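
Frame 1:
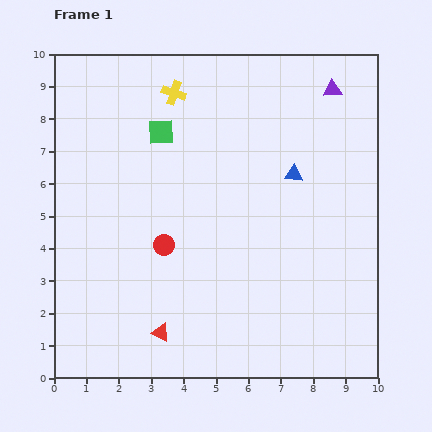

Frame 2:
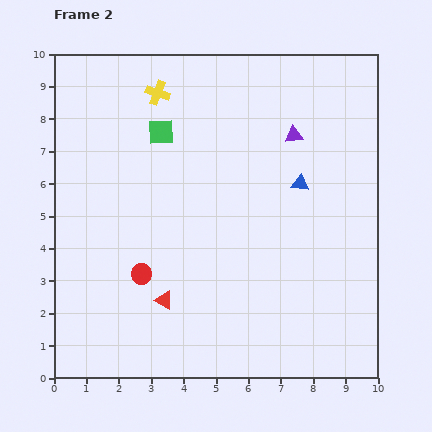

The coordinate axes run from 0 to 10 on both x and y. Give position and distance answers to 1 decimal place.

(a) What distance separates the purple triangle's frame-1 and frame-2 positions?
1.8

The purple triangle moved from (8.6, 8.9) to (7.4, 7.5), a distance of √(1.2² + 1.4²) ≈ 1.8.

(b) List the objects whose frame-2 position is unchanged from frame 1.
the green square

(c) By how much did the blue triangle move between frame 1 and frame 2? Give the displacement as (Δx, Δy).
(0.2, -0.3)

The blue triangle was at (7.4, 6.3) in frame 1 and (7.6, 6.0) in frame 2.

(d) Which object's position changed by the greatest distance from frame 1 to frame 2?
the purple triangle

(moved 1.8; next 1.1)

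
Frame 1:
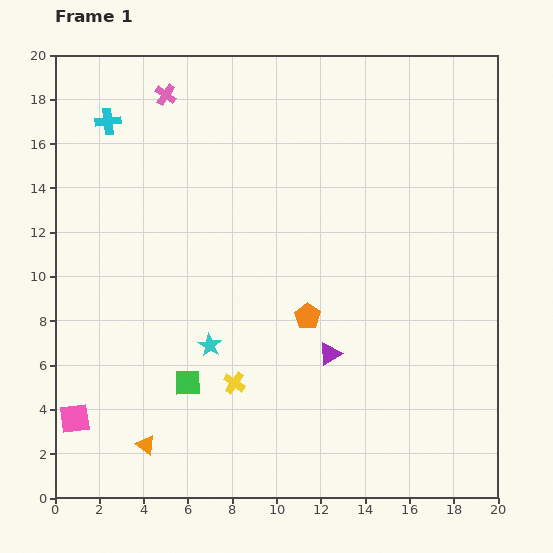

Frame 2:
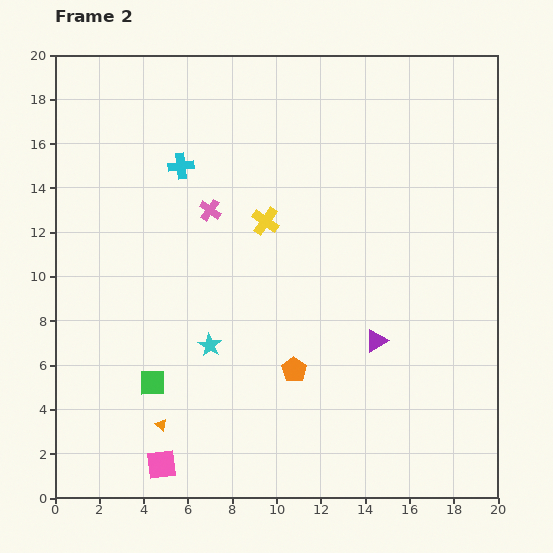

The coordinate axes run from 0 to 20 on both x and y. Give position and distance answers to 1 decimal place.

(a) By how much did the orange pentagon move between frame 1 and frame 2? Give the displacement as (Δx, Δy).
(-0.6, -2.4)

The orange pentagon was at (11.4, 8.2) in frame 1 and (10.8, 5.8) in frame 2.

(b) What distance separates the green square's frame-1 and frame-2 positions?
1.6

The green square moved from (6.0, 5.2) to (4.4, 5.2), a distance of √(1.6² + 0.0²) ≈ 1.6.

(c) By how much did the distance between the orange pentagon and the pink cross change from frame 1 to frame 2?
-3.8

Distance in frame 1: 11.9. Distance in frame 2: 8.1.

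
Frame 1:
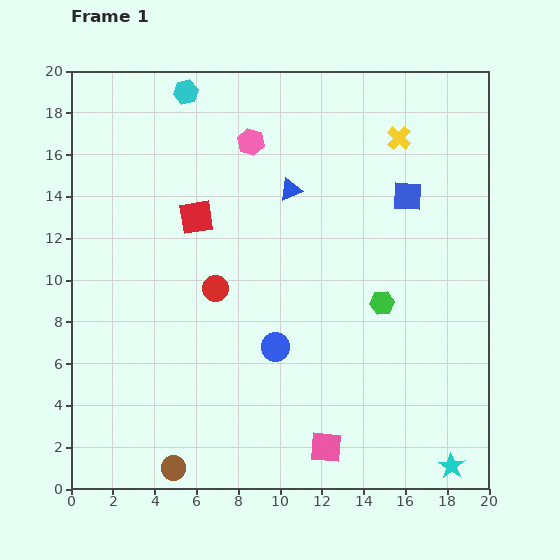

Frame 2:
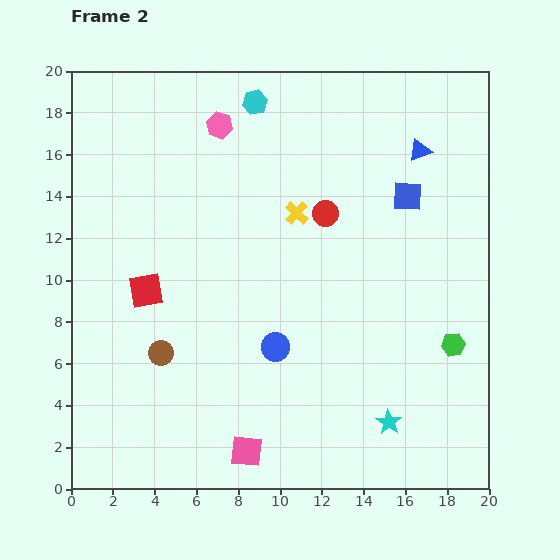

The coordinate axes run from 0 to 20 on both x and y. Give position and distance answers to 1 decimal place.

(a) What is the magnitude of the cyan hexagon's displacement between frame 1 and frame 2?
3.3

The cyan hexagon moved from (5.5, 19.0) to (8.8, 18.5), a distance of √(3.3² + 0.5²) ≈ 3.3.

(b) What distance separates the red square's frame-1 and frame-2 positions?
4.2

The red square moved from (6.0, 13.0) to (3.6, 9.5), a distance of √(2.4² + 3.5²) ≈ 4.2.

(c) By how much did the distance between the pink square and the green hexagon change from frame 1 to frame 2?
+3.7

Distance in frame 1: 7.4. Distance in frame 2: 11.1.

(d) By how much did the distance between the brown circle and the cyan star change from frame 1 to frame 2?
-1.9

Distance in frame 1: 13.3. Distance in frame 2: 11.4.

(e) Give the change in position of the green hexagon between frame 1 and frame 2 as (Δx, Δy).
(3.4, -2.0)

The green hexagon was at (14.9, 8.9) in frame 1 and (18.3, 6.9) in frame 2.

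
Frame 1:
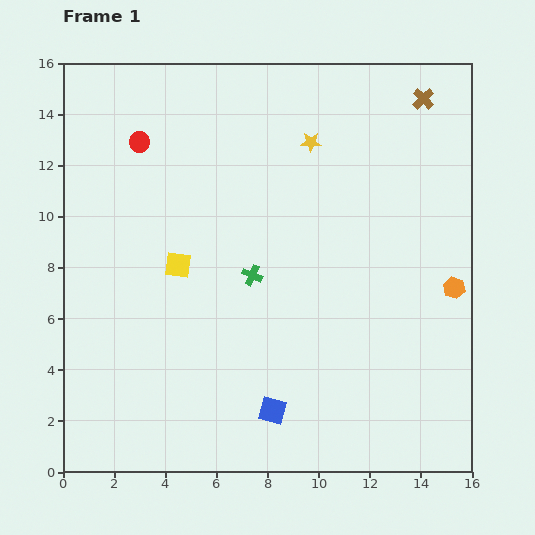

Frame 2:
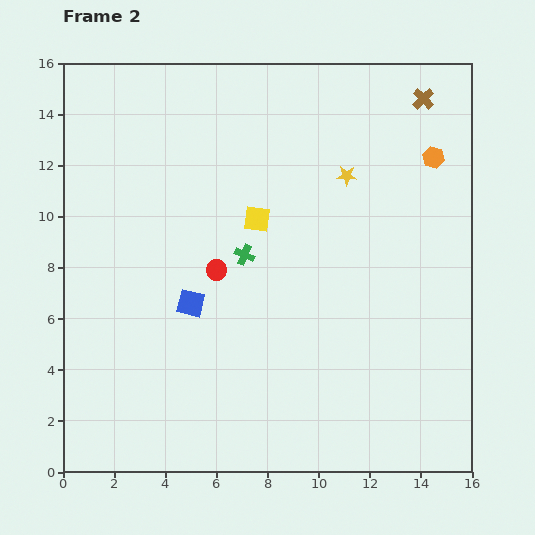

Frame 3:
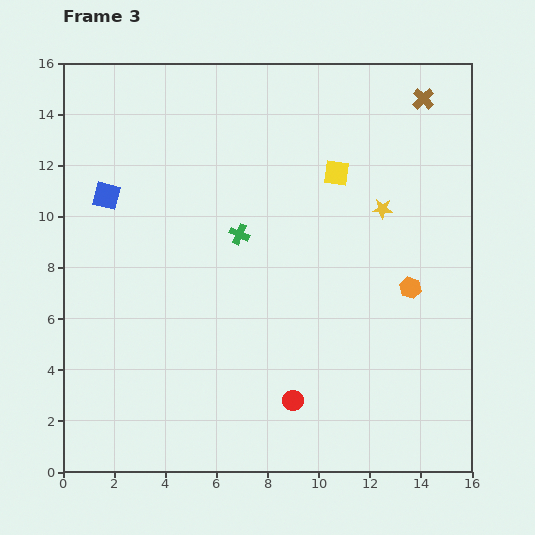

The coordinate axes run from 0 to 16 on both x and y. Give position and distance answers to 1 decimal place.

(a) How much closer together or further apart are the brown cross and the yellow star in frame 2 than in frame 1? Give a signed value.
-0.5

Distance in frame 1: 4.7. Distance in frame 2: 4.2.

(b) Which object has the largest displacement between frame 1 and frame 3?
the red circle

(moved 11.7; next 10.6)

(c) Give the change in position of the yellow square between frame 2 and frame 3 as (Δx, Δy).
(3.1, 1.8)

The yellow square was at (7.6, 9.9) in frame 2 and (10.7, 11.7) in frame 3.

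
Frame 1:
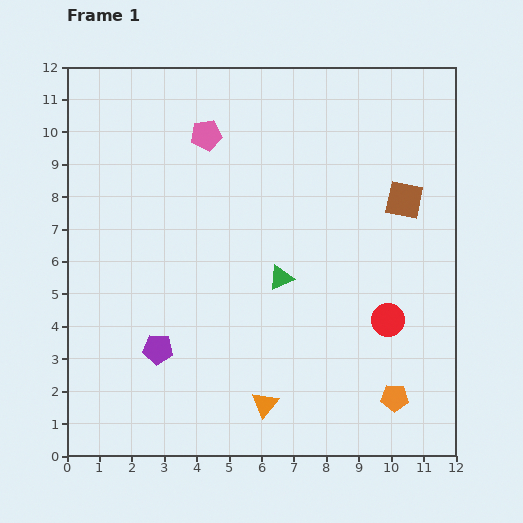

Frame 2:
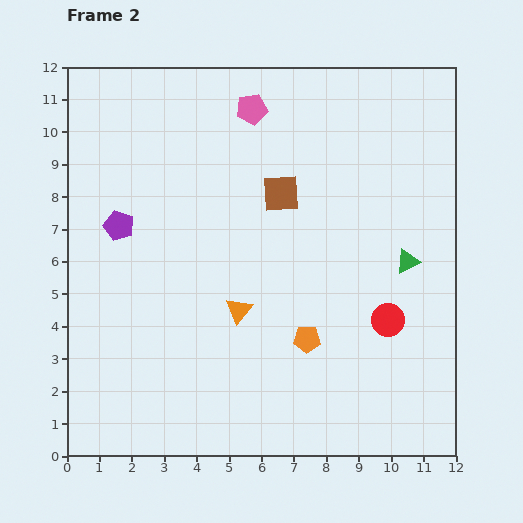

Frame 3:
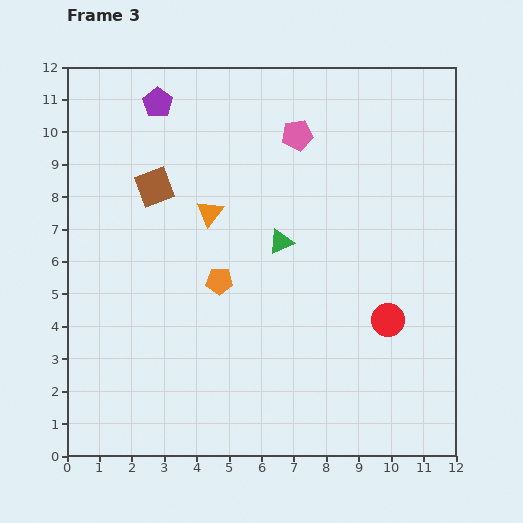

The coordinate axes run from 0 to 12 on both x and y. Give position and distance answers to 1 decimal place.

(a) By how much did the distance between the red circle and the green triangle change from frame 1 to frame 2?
-1.6

Distance in frame 1: 3.5. Distance in frame 2: 1.9.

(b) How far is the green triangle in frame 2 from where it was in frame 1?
3.9

The green triangle moved from (6.6, 5.5) to (10.5, 6.0), a distance of √(3.9² + 0.5²) ≈ 3.9.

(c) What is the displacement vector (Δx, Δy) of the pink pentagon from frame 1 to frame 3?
(2.8, 0.0)

The pink pentagon was at (4.3, 9.9) in frame 1 and (7.1, 9.9) in frame 3.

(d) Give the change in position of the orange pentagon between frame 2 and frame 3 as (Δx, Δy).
(-2.7, 1.8)

The orange pentagon was at (7.4, 3.6) in frame 2 and (4.7, 5.4) in frame 3.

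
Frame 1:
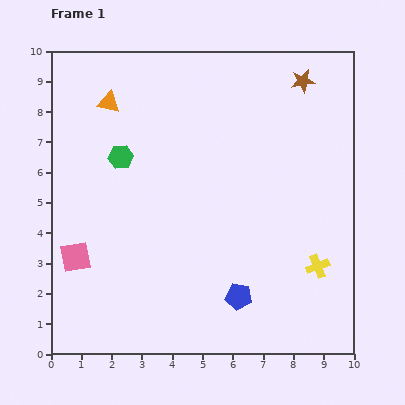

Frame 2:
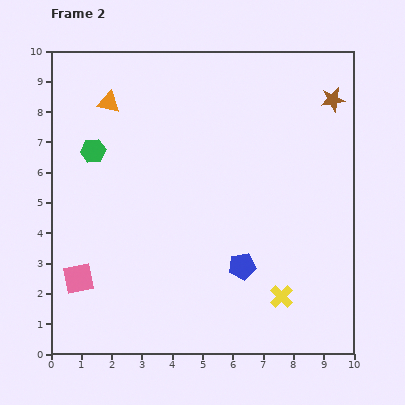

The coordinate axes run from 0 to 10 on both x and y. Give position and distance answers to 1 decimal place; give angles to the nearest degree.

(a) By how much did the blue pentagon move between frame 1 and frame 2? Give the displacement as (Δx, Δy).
(0.1, 1.0)

The blue pentagon was at (6.2, 1.9) in frame 1 and (6.3, 2.9) in frame 2.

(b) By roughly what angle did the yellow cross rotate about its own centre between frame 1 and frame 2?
24° counter-clockwise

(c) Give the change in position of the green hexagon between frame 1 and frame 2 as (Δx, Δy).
(-0.9, 0.2)

The green hexagon was at (2.3, 6.5) in frame 1 and (1.4, 6.7) in frame 2.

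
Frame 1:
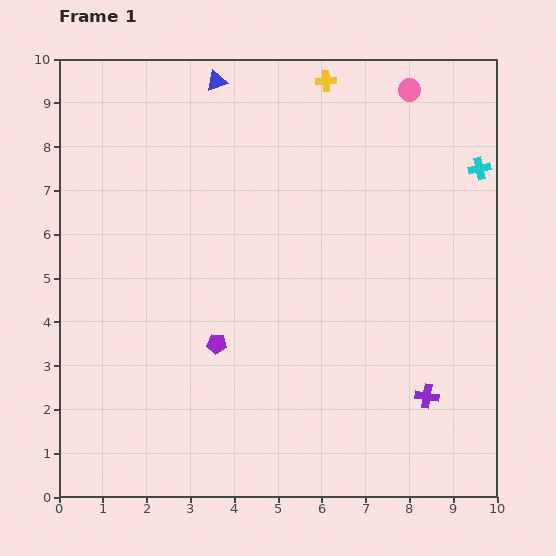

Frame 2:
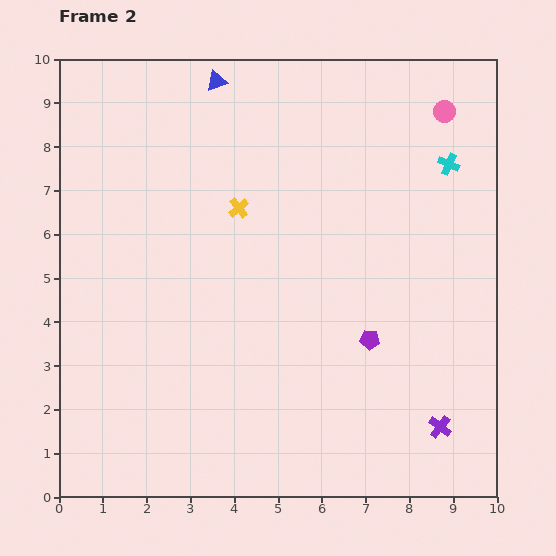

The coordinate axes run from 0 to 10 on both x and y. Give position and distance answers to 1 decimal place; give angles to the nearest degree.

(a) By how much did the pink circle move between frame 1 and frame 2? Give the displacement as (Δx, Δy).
(0.8, -0.5)

The pink circle was at (8.0, 9.3) in frame 1 and (8.8, 8.8) in frame 2.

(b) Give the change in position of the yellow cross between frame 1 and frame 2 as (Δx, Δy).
(-2.0, -2.9)

The yellow cross was at (6.1, 9.5) in frame 1 and (4.1, 6.6) in frame 2.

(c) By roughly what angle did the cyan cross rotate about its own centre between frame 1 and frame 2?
36° clockwise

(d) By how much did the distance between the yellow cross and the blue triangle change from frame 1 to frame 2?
+0.4

Distance in frame 1: 2.5. Distance in frame 2: 2.9.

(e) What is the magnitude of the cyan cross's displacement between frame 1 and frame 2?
0.7

The cyan cross moved from (9.6, 7.5) to (8.9, 7.6), a distance of √(0.7² + 0.1²) ≈ 0.7.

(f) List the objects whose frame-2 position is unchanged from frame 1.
the blue triangle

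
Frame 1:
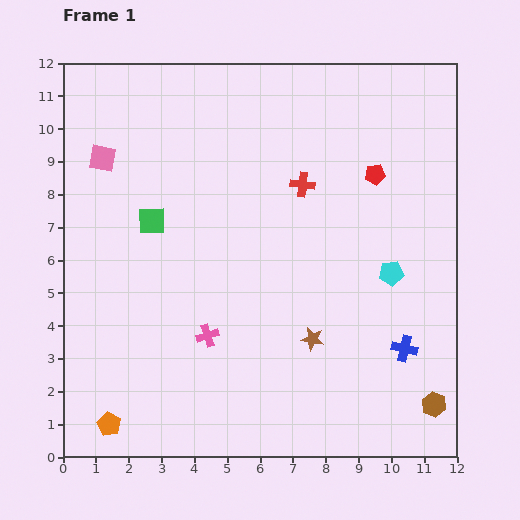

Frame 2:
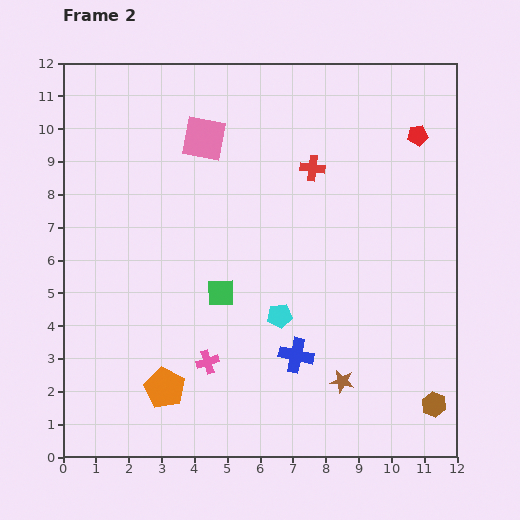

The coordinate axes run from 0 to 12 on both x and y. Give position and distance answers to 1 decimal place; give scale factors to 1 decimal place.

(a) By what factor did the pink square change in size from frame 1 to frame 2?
1.6×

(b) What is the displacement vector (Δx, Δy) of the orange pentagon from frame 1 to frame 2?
(1.7, 1.1)

The orange pentagon was at (1.4, 1.0) in frame 1 and (3.1, 2.1) in frame 2.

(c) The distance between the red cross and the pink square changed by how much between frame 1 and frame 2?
-2.8

Distance in frame 1: 6.2. Distance in frame 2: 3.4.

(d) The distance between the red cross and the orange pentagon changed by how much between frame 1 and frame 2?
-1.3

Distance in frame 1: 9.4. Distance in frame 2: 8.1.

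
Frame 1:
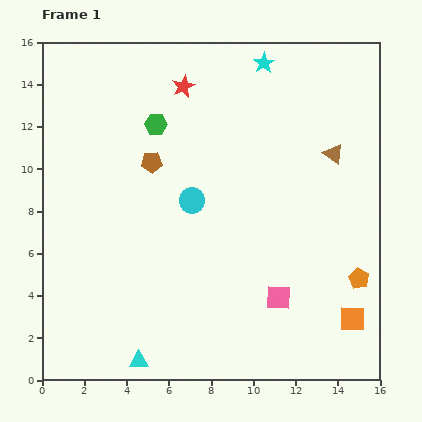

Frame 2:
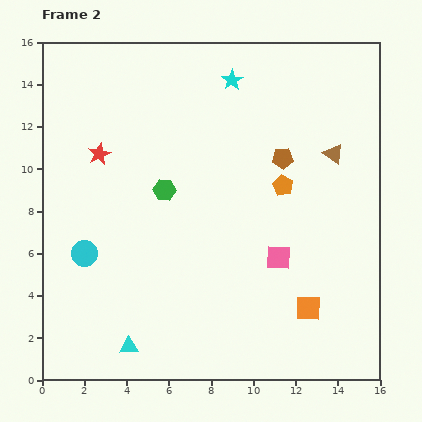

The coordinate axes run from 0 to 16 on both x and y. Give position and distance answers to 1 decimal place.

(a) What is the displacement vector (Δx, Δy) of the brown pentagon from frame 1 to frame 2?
(6.2, 0.2)

The brown pentagon was at (5.2, 10.3) in frame 1 and (11.4, 10.5) in frame 2.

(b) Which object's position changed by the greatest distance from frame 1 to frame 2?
the brown pentagon

(moved 6.2; next 5.7)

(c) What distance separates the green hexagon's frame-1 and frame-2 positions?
3.1

The green hexagon moved from (5.4, 12.1) to (5.8, 9.0), a distance of √(0.4² + 3.1²) ≈ 3.1.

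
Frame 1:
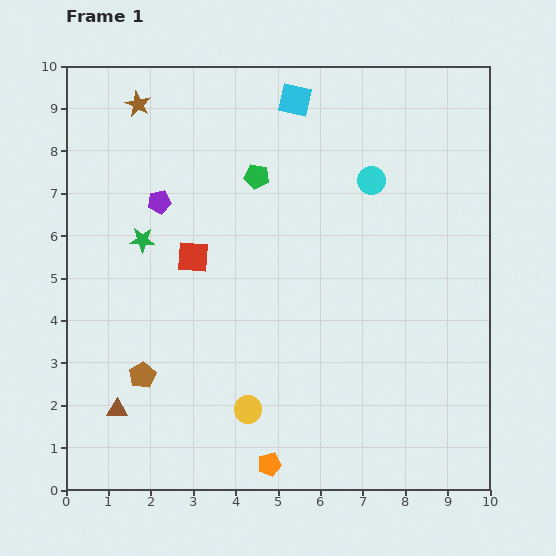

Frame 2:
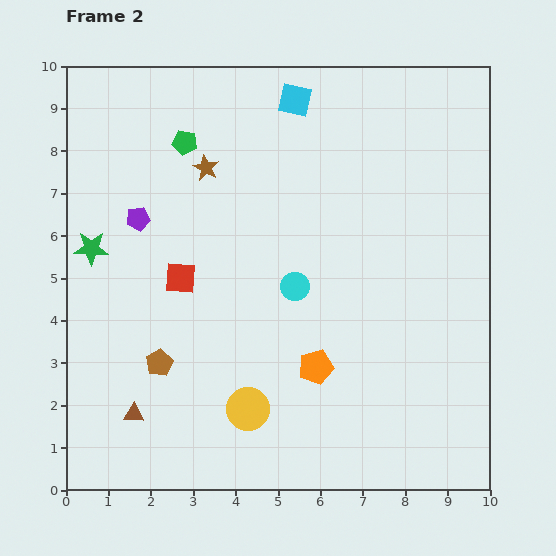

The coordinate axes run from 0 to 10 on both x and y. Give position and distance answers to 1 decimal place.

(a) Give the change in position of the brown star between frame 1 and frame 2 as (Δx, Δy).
(1.6, -1.5)

The brown star was at (1.7, 9.1) in frame 1 and (3.3, 7.6) in frame 2.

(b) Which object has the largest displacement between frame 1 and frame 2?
the cyan circle

(moved 3.1; next 2.5)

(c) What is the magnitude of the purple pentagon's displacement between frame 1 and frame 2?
0.6

The purple pentagon moved from (2.2, 6.8) to (1.7, 6.4), a distance of √(0.5² + 0.4²) ≈ 0.6.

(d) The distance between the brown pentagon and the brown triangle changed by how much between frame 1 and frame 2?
+0.3

Distance in frame 1: 1.0. Distance in frame 2: 1.3.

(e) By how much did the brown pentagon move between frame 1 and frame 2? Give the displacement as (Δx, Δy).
(0.4, 0.3)

The brown pentagon was at (1.8, 2.7) in frame 1 and (2.2, 3.0) in frame 2.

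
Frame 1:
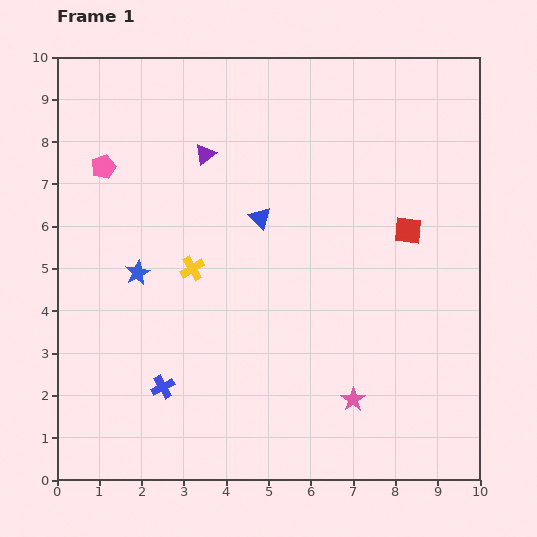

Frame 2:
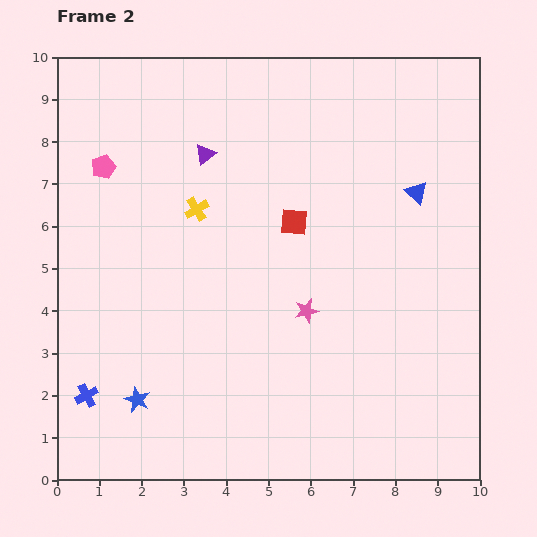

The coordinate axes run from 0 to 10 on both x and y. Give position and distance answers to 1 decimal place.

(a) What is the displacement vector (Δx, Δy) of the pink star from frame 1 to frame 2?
(-1.1, 2.1)

The pink star was at (7.0, 1.9) in frame 1 and (5.9, 4.0) in frame 2.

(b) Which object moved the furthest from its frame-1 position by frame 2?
the blue triangle

(moved 3.7; next 3.0)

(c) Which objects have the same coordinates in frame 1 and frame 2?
the purple triangle, the pink pentagon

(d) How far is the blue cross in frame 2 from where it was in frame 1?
1.8

The blue cross moved from (2.5, 2.2) to (0.7, 2.0), a distance of √(1.8² + 0.2²) ≈ 1.8.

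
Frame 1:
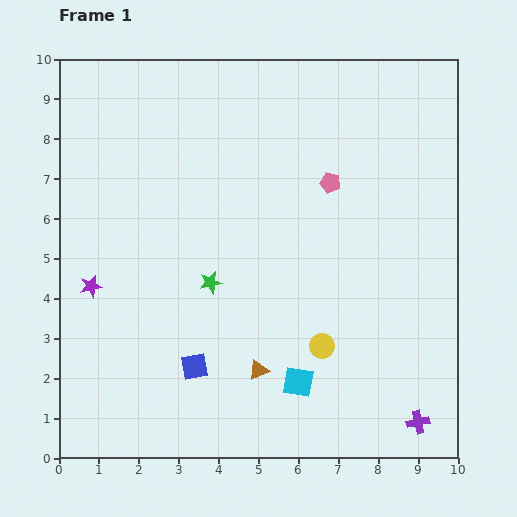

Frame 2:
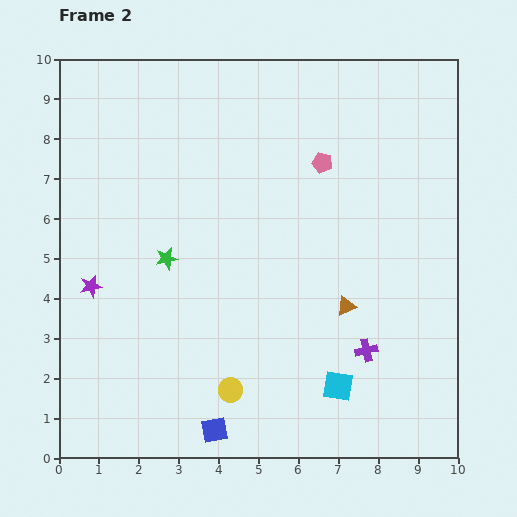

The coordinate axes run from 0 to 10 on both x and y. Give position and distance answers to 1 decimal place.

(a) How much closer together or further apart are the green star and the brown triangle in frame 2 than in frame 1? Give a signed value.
+2.2

Distance in frame 1: 2.5. Distance in frame 2: 4.7.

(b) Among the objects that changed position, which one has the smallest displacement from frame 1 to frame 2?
the pink pentagon

(moved 0.5)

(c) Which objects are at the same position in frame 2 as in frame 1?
the purple star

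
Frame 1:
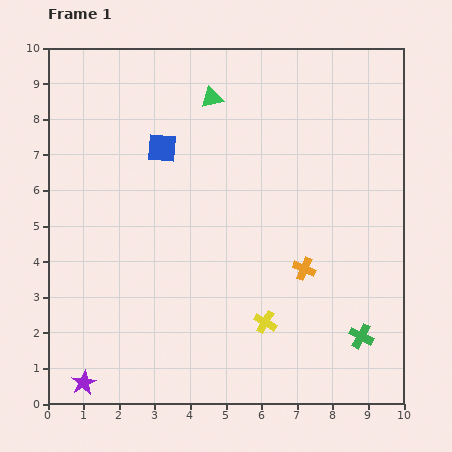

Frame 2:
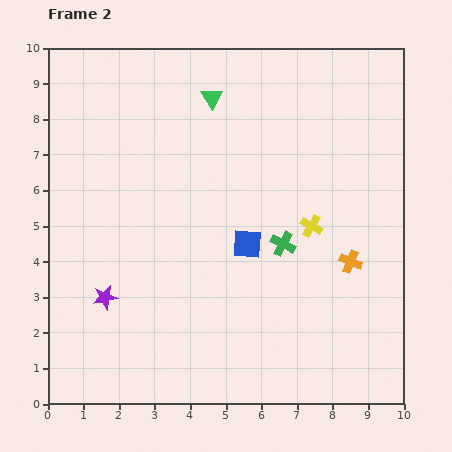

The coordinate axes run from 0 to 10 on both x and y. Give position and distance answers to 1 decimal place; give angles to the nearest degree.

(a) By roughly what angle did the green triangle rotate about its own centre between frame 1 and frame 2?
47° counter-clockwise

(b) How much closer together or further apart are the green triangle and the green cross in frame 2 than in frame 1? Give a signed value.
-3.3

Distance in frame 1: 7.9. Distance in frame 2: 4.6.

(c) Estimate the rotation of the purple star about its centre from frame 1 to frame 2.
16° clockwise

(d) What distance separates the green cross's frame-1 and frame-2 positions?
3.4

The green cross moved from (8.8, 1.9) to (6.6, 4.5), a distance of √(2.2² + 2.6²) ≈ 3.4.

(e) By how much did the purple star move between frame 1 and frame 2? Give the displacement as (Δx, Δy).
(0.6, 2.4)

The purple star was at (1.0, 0.6) in frame 1 and (1.6, 3.0) in frame 2.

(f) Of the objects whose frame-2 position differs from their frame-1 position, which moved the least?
the orange cross

(moved 1.3)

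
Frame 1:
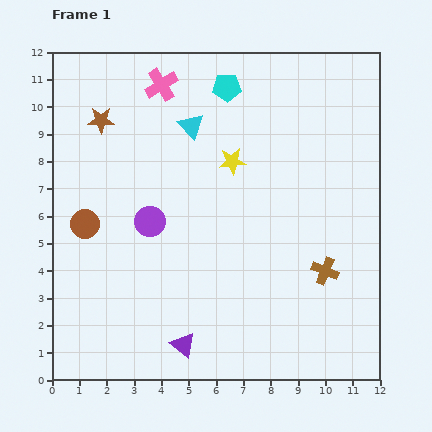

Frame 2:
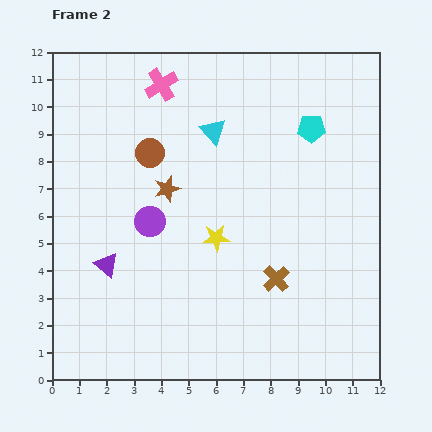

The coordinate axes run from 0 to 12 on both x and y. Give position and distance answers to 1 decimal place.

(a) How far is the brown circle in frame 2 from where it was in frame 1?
3.5

The brown circle moved from (1.2, 5.7) to (3.6, 8.3), a distance of √(2.4² + 2.6²) ≈ 3.5.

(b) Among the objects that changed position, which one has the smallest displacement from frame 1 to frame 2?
the cyan triangle

(moved 0.8)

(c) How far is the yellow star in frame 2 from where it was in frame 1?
2.9

The yellow star moved from (6.6, 8.0) to (6.0, 5.2), a distance of √(0.6² + 2.8²) ≈ 2.9.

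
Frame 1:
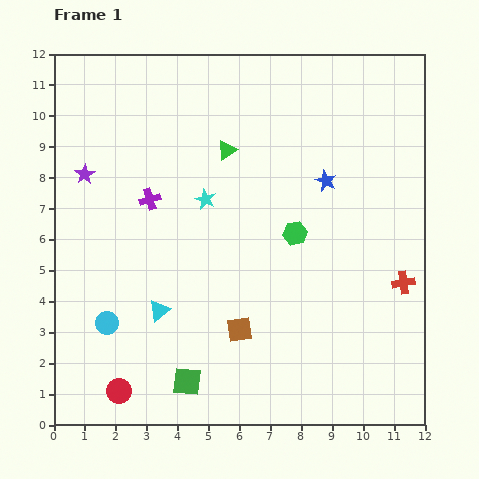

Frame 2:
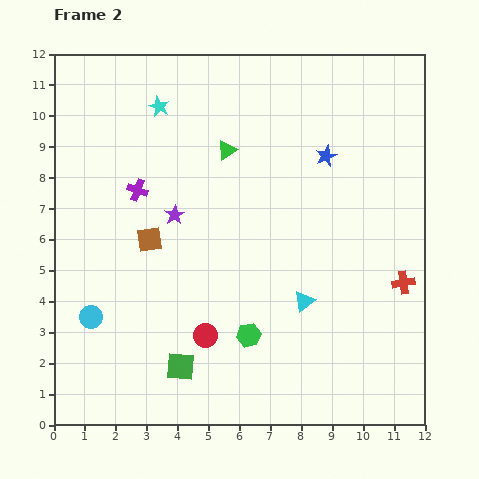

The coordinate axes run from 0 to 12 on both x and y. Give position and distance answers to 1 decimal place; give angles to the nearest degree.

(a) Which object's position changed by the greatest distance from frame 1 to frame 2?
the cyan triangle

(moved 4.7; next 4.1)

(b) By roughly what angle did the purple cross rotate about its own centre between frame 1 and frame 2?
35° clockwise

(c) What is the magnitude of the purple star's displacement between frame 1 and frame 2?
3.2

The purple star moved from (1.0, 8.1) to (3.9, 6.8), a distance of √(2.9² + 1.3²) ≈ 3.2.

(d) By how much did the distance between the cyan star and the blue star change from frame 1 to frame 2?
+1.7

Distance in frame 1: 3.9. Distance in frame 2: 5.6.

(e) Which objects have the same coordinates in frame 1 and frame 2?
the green triangle, the red cross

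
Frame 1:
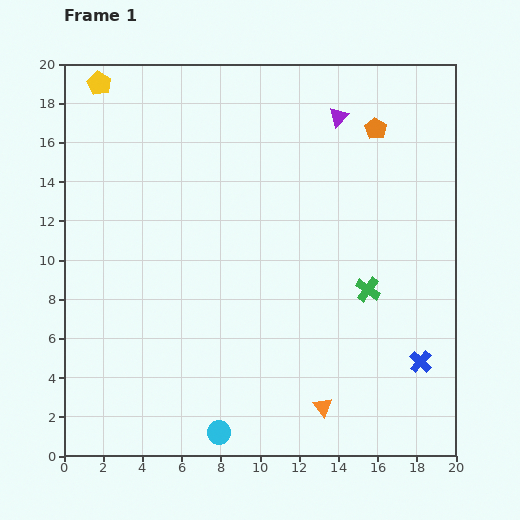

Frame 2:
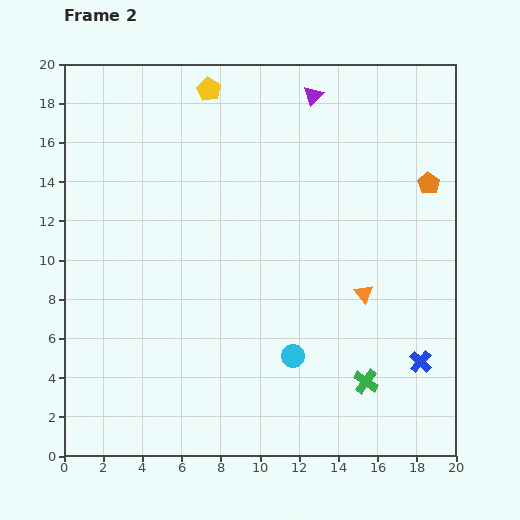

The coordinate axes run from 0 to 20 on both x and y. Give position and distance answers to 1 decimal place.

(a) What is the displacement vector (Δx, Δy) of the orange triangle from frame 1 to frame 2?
(2.1, 5.8)

The orange triangle was at (13.2, 2.5) in frame 1 and (15.3, 8.3) in frame 2.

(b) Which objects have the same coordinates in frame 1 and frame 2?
the blue cross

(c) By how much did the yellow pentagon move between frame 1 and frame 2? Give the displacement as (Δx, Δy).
(5.6, -0.3)

The yellow pentagon was at (1.8, 19.0) in frame 1 and (7.4, 18.7) in frame 2.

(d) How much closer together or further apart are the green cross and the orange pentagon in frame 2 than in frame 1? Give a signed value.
+2.4

Distance in frame 1: 8.2. Distance in frame 2: 10.6.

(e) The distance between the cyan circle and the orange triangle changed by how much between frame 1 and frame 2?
-0.7

Distance in frame 1: 5.5. Distance in frame 2: 4.8.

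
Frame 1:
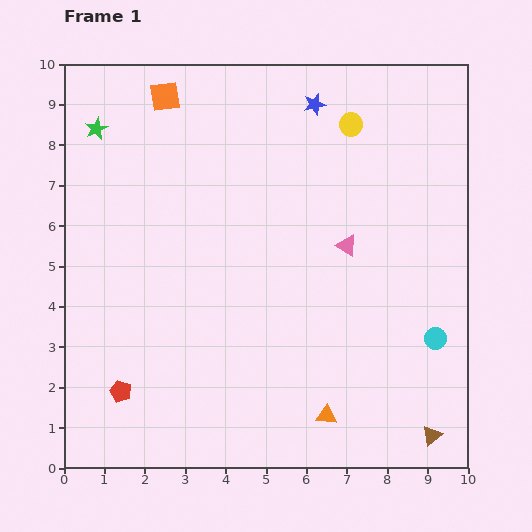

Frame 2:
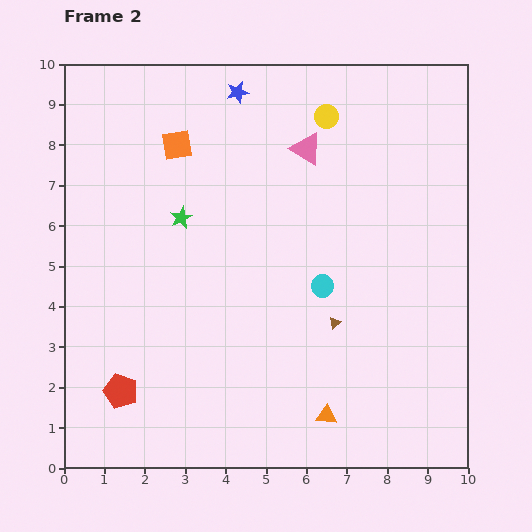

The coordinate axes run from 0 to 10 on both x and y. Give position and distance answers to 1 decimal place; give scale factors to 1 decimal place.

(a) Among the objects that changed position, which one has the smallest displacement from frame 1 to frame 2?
the yellow circle

(moved 0.6)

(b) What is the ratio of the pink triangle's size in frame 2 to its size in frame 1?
1.5×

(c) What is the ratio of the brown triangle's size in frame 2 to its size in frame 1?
0.6×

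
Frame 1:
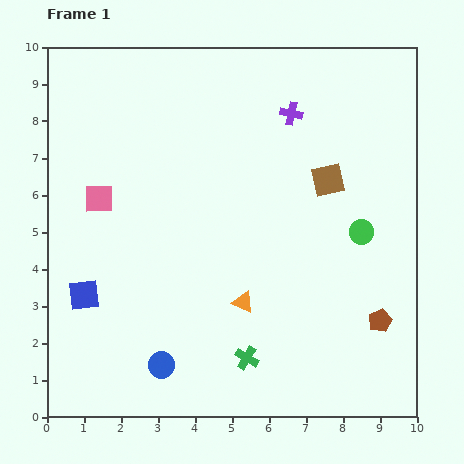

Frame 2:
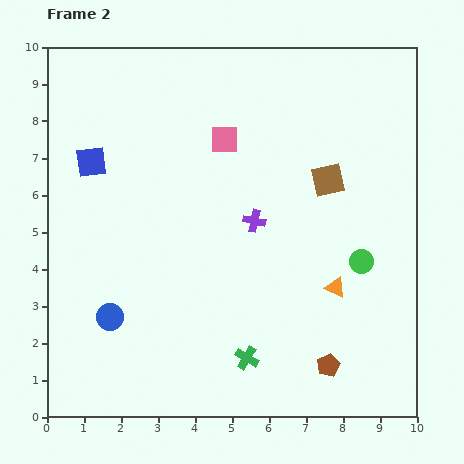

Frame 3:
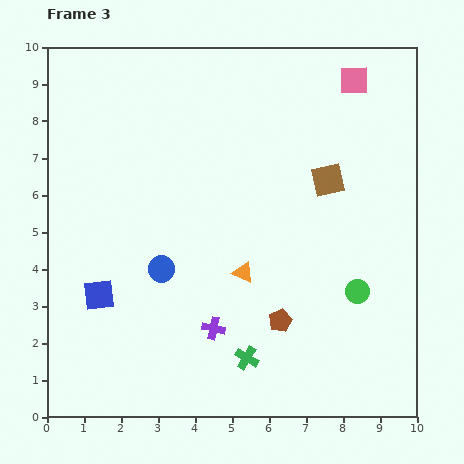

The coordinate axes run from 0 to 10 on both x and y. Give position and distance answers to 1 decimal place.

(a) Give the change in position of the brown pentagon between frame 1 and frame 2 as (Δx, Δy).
(-1.4, -1.2)

The brown pentagon was at (9.0, 2.6) in frame 1 and (7.6, 1.4) in frame 2.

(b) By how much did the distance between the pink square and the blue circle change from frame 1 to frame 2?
+0.9

Distance in frame 1: 4.8. Distance in frame 2: 5.7.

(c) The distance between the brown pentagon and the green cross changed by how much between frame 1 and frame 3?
-2.4

Distance in frame 1: 3.7. Distance in frame 3: 1.3.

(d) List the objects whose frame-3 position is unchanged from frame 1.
the green cross, the brown square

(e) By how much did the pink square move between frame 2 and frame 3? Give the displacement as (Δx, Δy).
(3.5, 1.6)

The pink square was at (4.8, 7.5) in frame 2 and (8.3, 9.1) in frame 3.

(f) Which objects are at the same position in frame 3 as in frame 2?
the green cross, the brown square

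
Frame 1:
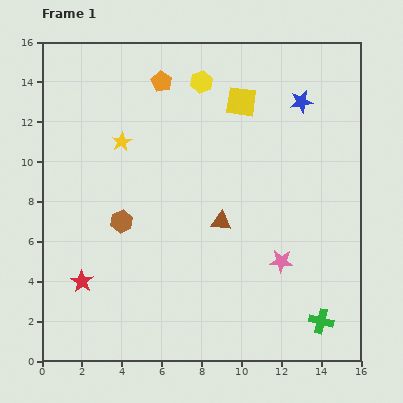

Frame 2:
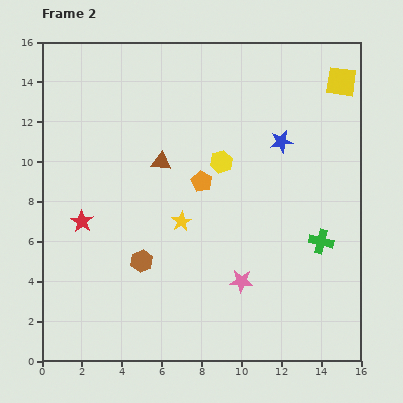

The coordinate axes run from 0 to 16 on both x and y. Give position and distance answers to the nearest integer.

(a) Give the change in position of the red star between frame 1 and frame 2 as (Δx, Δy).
(0, 3)

The red star was at (2, 4) in frame 1 and (2, 7) in frame 2.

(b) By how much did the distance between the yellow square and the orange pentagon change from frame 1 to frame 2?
+5

Distance in frame 1: 4. Distance in frame 2: 9.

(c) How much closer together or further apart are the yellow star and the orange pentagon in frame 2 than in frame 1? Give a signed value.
-2

Distance in frame 1: 4. Distance in frame 2: 2.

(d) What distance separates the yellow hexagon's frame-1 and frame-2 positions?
4

The yellow hexagon moved from (8, 14) to (9, 10), a distance of √(1² + 4²) ≈ 4.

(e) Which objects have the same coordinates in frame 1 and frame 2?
none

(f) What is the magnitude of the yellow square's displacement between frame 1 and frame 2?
5

The yellow square moved from (10, 13) to (15, 14), a distance of √(5² + 1²) ≈ 5.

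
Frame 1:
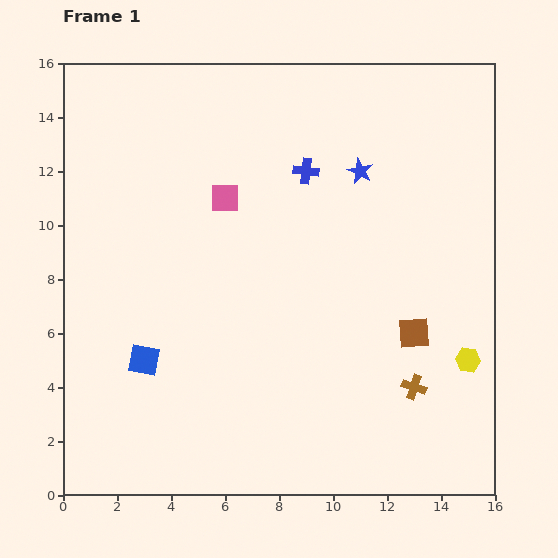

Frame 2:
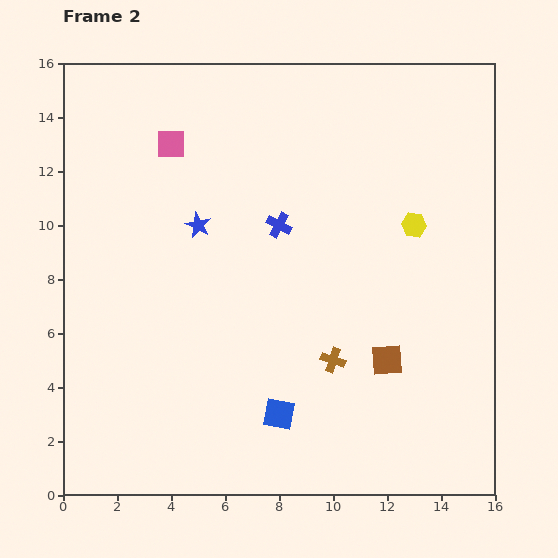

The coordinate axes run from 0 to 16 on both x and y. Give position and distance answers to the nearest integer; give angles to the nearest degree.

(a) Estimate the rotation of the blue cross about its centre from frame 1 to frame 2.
21° clockwise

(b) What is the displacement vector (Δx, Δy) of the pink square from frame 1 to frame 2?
(-2, 2)

The pink square was at (6, 11) in frame 1 and (4, 13) in frame 2.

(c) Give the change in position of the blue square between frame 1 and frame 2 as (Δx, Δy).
(5, -2)

The blue square was at (3, 5) in frame 1 and (8, 3) in frame 2.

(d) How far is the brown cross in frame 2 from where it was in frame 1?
3

The brown cross moved from (13, 4) to (10, 5), a distance of √(3² + 1²) ≈ 3.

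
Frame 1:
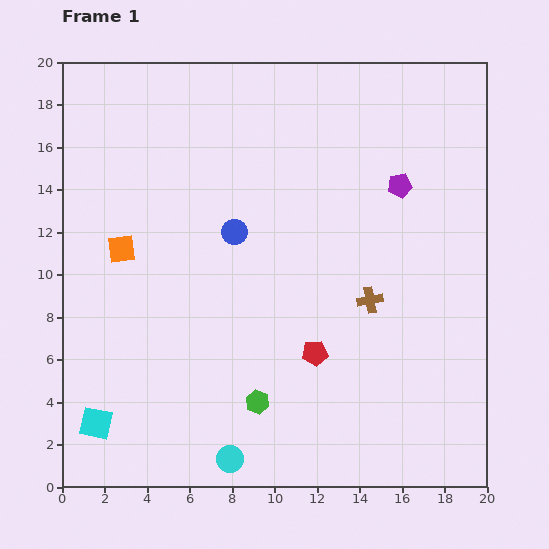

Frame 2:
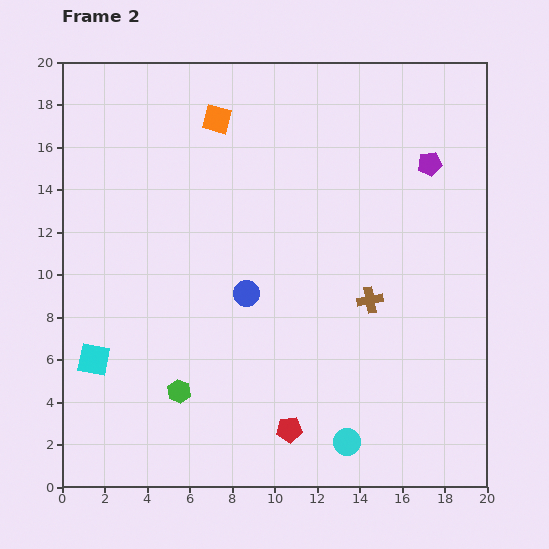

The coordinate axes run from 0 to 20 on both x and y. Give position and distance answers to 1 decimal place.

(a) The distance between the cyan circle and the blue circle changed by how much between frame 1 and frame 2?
-2.3

Distance in frame 1: 10.7. Distance in frame 2: 8.4.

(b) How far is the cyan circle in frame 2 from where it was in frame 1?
5.6

The cyan circle moved from (7.9, 1.3) to (13.4, 2.1), a distance of √(5.5² + 0.8²) ≈ 5.6.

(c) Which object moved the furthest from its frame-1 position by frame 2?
the orange square

(moved 7.6; next 5.6)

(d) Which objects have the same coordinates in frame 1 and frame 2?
the brown cross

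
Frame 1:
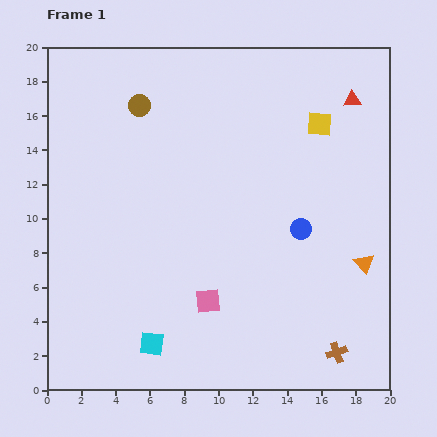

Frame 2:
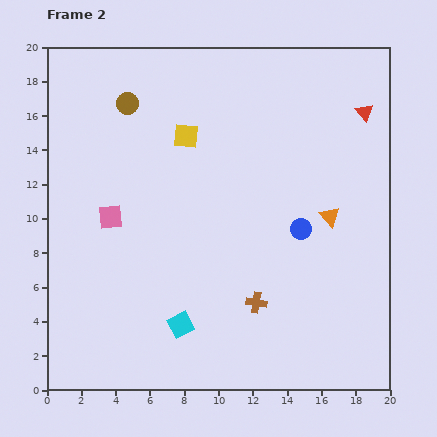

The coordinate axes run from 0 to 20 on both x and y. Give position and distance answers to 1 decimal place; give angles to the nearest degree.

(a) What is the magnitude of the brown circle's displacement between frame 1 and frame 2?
0.7

The brown circle moved from (5.4, 16.6) to (4.7, 16.7), a distance of √(0.7² + 0.1²) ≈ 0.7.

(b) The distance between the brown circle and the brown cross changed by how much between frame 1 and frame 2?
-4.6

Distance in frame 1: 18.4. Distance in frame 2: 13.8.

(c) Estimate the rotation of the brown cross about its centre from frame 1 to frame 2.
28° clockwise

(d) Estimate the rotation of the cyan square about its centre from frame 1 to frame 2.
33° counter-clockwise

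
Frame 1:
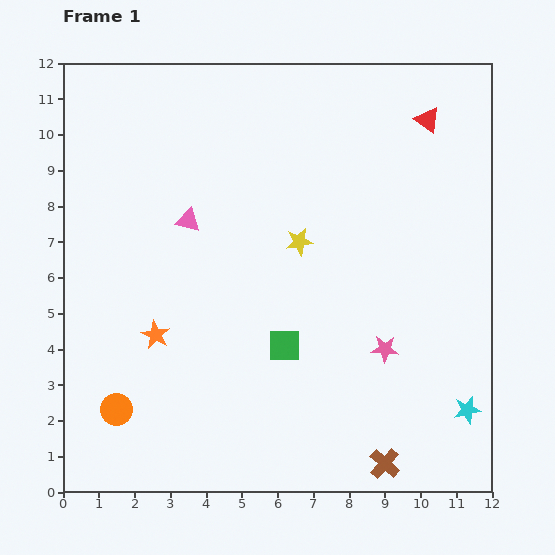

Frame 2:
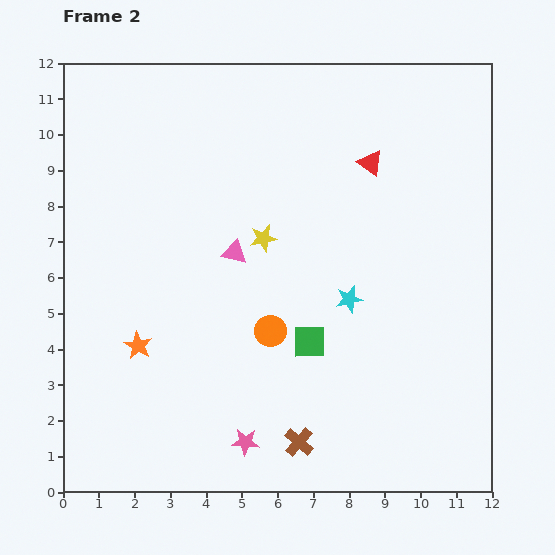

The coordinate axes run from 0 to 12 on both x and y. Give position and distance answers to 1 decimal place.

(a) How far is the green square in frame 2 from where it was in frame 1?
0.7

The green square moved from (6.2, 4.1) to (6.9, 4.2), a distance of √(0.7² + 0.1²) ≈ 0.7.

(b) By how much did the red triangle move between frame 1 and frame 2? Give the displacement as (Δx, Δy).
(-1.6, -1.2)

The red triangle was at (10.2, 10.4) in frame 1 and (8.6, 9.2) in frame 2.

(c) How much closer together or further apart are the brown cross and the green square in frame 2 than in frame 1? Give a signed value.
-1.5

Distance in frame 1: 4.3. Distance in frame 2: 2.8.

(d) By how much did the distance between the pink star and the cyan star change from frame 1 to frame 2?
+2.0

Distance in frame 1: 2.9. Distance in frame 2: 4.9.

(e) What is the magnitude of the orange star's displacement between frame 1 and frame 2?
0.6

The orange star moved from (2.6, 4.4) to (2.1, 4.1), a distance of √(0.5² + 0.3²) ≈ 0.6.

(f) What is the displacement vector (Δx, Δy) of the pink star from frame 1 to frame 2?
(-3.9, -2.6)

The pink star was at (9.0, 4.0) in frame 1 and (5.1, 1.4) in frame 2.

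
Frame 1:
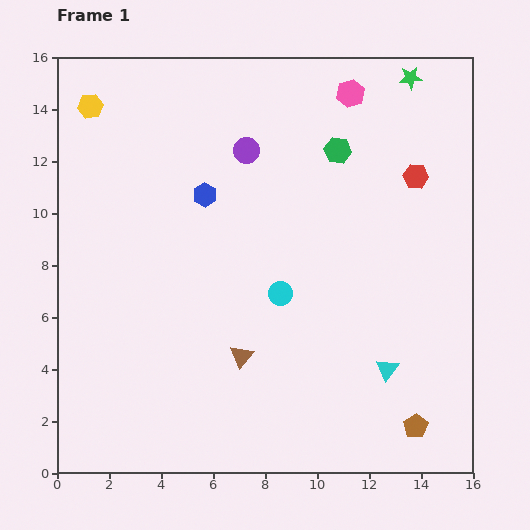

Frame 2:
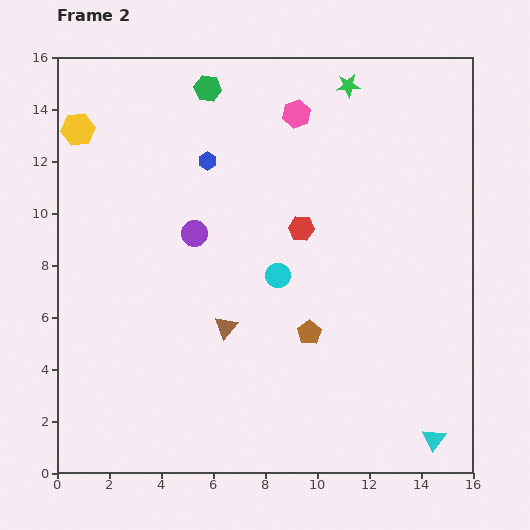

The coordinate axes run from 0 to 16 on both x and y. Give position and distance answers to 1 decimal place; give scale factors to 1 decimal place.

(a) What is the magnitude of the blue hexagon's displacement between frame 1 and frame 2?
1.3

The blue hexagon moved from (5.7, 10.7) to (5.8, 12.0), a distance of √(0.1² + 1.3²) ≈ 1.3.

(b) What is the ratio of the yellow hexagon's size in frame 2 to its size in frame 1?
1.3×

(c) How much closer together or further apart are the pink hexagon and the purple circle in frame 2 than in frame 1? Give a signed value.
+1.4

Distance in frame 1: 4.6. Distance in frame 2: 6.0.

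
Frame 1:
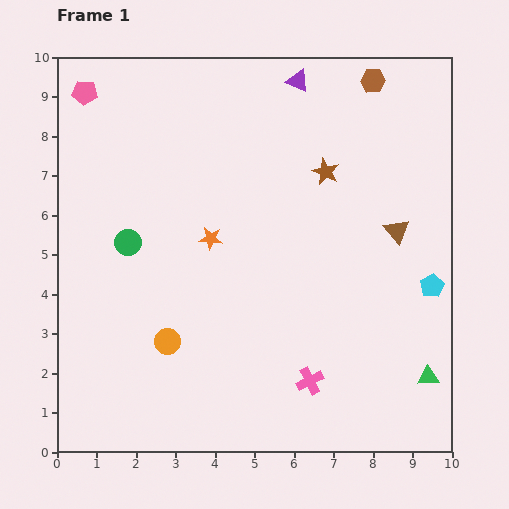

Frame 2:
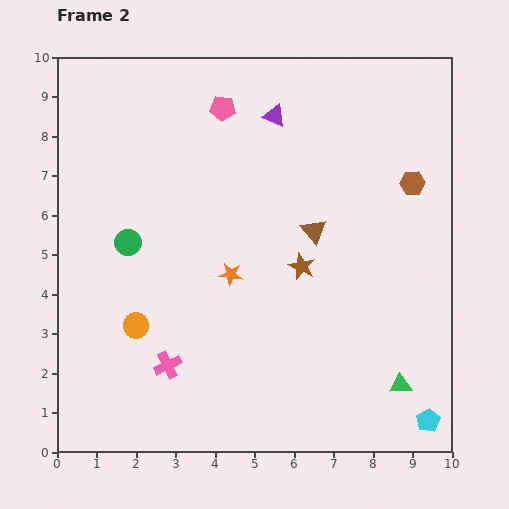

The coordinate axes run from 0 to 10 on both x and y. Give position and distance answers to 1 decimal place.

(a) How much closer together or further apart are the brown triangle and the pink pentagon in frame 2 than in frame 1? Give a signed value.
-4.7

Distance in frame 1: 8.6. Distance in frame 2: 3.9.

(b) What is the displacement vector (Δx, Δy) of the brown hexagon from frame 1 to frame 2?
(1.0, -2.6)

The brown hexagon was at (8.0, 9.4) in frame 1 and (9.0, 6.8) in frame 2.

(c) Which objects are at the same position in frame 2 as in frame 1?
the green circle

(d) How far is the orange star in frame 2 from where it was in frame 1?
1.0

The orange star moved from (3.9, 5.4) to (4.4, 4.5), a distance of √(0.5² + 0.9²) ≈ 1.0.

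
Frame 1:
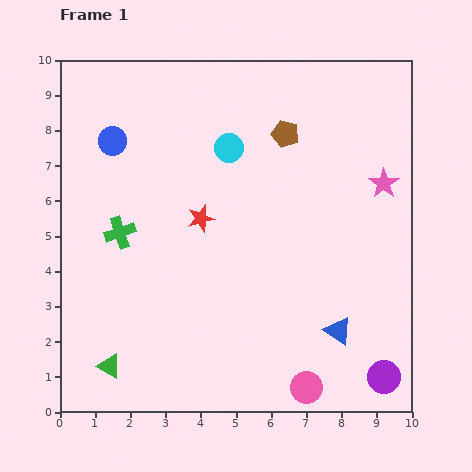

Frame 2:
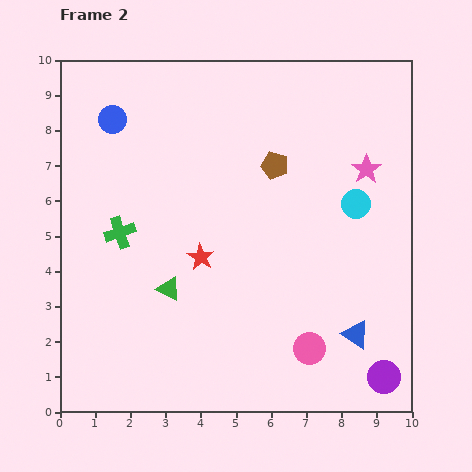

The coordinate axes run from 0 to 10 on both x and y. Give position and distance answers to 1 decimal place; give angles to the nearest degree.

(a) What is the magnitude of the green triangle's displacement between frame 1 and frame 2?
2.8

The green triangle moved from (1.4, 1.3) to (3.1, 3.5), a distance of √(1.7² + 2.2²) ≈ 2.8.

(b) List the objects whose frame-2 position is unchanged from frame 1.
the purple circle, the green cross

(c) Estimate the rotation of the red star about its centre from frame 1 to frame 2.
26° counter-clockwise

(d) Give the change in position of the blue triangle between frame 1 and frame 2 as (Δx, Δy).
(0.5, -0.1)

The blue triangle was at (7.9, 2.3) in frame 1 and (8.4, 2.2) in frame 2.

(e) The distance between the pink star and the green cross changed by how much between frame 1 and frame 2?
-0.4

Distance in frame 1: 7.6. Distance in frame 2: 7.2.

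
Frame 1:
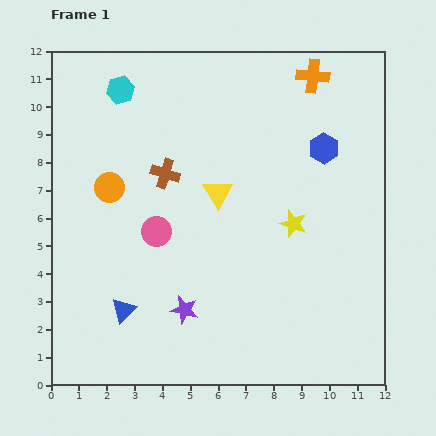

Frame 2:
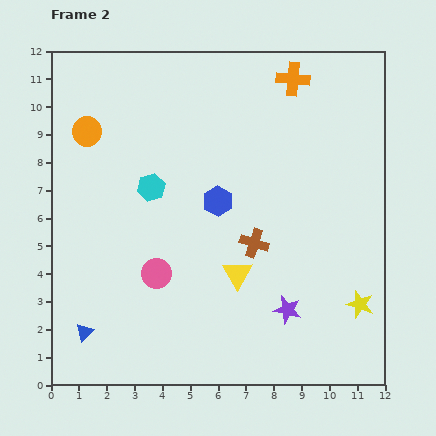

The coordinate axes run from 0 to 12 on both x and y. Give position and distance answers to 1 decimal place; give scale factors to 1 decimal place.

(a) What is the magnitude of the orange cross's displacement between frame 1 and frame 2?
0.7

The orange cross moved from (9.4, 11.1) to (8.7, 11.0), a distance of √(0.7² + 0.1²) ≈ 0.7.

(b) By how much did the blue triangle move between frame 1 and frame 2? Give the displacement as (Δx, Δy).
(-1.4, -0.8)

The blue triangle was at (2.6, 2.7) in frame 1 and (1.2, 1.9) in frame 2.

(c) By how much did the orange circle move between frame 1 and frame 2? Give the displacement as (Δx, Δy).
(-0.8, 2.0)

The orange circle was at (2.1, 7.1) in frame 1 and (1.3, 9.1) in frame 2.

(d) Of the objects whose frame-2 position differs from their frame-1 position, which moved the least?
the orange cross

(moved 0.7)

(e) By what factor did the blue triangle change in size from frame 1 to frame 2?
0.7×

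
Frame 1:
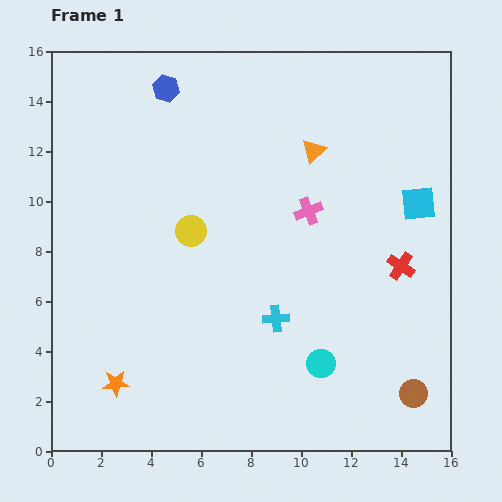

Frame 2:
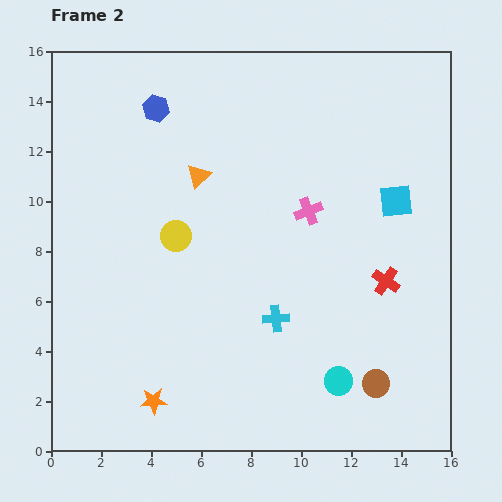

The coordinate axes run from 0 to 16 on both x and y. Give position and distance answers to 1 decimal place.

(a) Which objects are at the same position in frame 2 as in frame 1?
the cyan cross, the pink cross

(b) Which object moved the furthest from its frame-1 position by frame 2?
the orange triangle

(moved 4.7; next 1.7)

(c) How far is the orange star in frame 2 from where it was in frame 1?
1.7

The orange star moved from (2.6, 2.7) to (4.1, 2.0), a distance of √(1.5² + 0.7²) ≈ 1.7.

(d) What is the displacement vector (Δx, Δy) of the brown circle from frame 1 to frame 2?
(-1.5, 0.4)

The brown circle was at (14.5, 2.3) in frame 1 and (13.0, 2.7) in frame 2.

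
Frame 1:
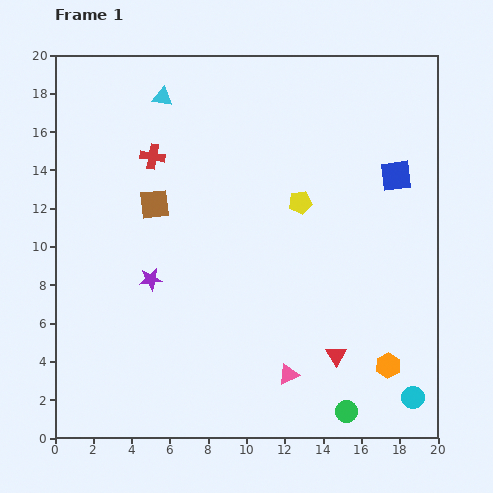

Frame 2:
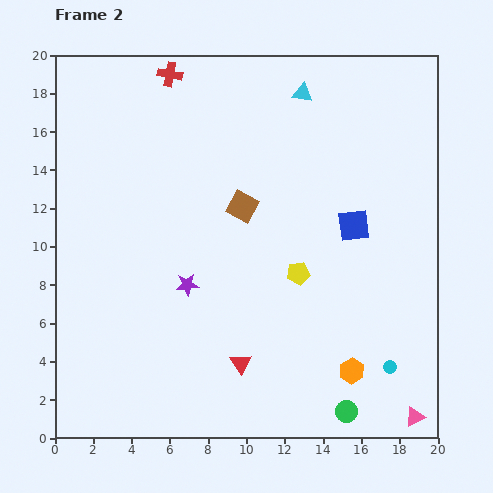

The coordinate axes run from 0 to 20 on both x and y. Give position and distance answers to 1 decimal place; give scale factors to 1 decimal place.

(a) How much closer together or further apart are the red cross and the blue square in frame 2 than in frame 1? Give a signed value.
-0.3

Distance in frame 1: 12.7. Distance in frame 2: 12.4.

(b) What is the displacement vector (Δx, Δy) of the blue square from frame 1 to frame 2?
(-2.2, -2.6)

The blue square was at (17.8, 13.7) in frame 1 and (15.6, 11.1) in frame 2.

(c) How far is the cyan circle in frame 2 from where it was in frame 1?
2.0

The cyan circle moved from (18.7, 2.1) to (17.5, 3.7), a distance of √(1.2² + 1.6²) ≈ 2.0.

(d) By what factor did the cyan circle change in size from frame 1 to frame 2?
0.6×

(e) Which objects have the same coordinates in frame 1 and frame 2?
the green circle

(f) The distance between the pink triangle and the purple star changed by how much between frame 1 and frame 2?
+5.0

Distance in frame 1: 8.8. Distance in frame 2: 13.8.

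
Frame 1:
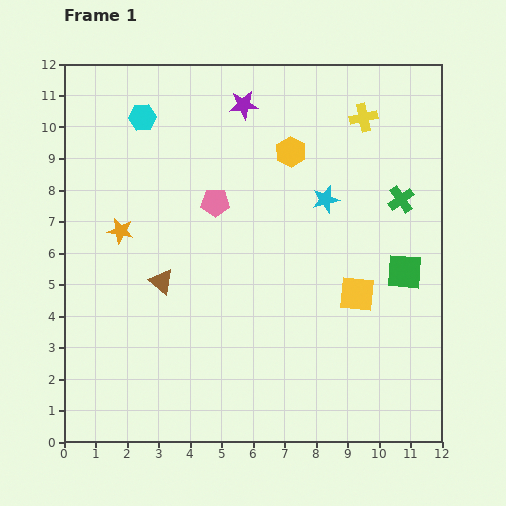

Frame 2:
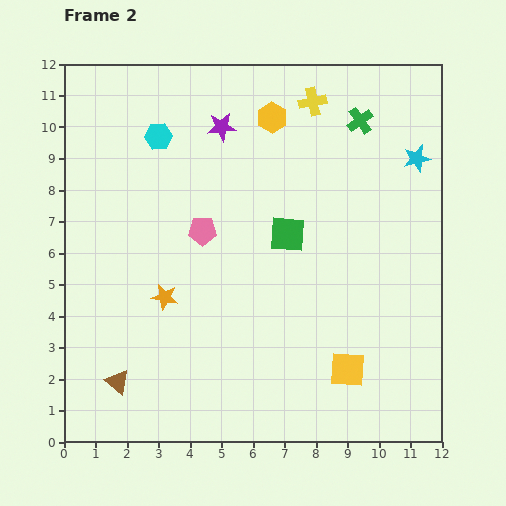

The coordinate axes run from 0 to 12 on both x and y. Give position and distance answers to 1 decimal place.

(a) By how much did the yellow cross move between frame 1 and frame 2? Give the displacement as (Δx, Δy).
(-1.6, 0.5)

The yellow cross was at (9.5, 10.3) in frame 1 and (7.9, 10.8) in frame 2.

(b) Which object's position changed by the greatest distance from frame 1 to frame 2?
the green square

(moved 3.9; next 3.5)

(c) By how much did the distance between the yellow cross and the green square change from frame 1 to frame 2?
-0.8

Distance in frame 1: 5.1. Distance in frame 2: 4.3.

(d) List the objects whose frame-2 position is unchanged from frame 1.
none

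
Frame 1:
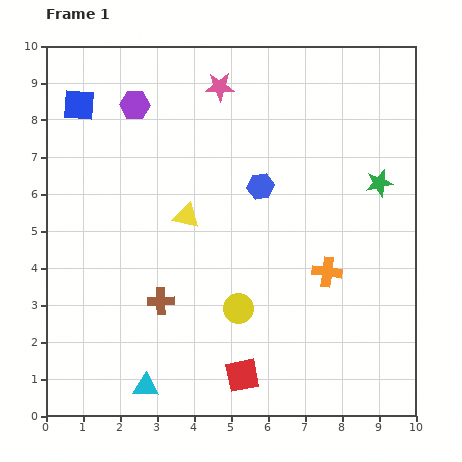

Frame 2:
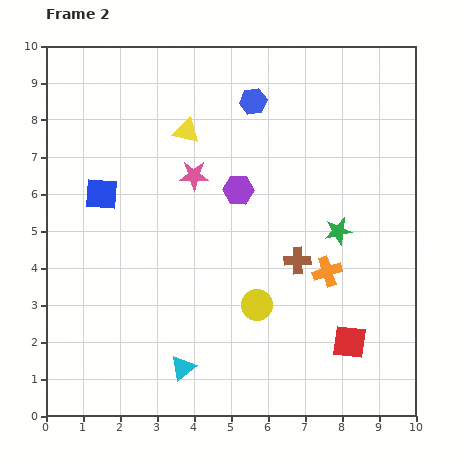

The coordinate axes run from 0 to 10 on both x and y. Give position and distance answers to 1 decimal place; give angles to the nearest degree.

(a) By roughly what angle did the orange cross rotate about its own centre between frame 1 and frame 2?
26° counter-clockwise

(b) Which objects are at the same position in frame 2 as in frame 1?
the orange cross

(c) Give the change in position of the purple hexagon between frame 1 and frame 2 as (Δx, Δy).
(2.8, -2.3)

The purple hexagon was at (2.4, 8.4) in frame 1 and (5.2, 6.1) in frame 2.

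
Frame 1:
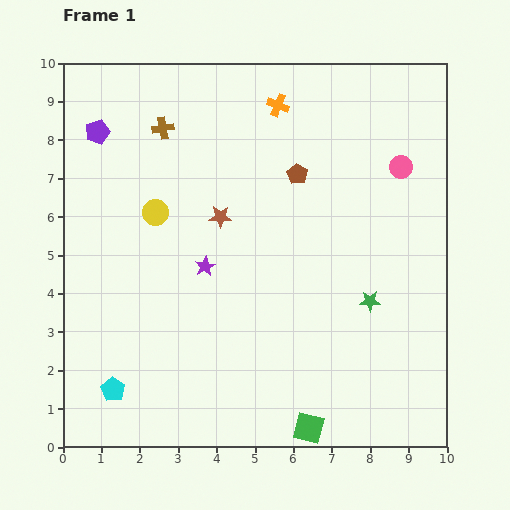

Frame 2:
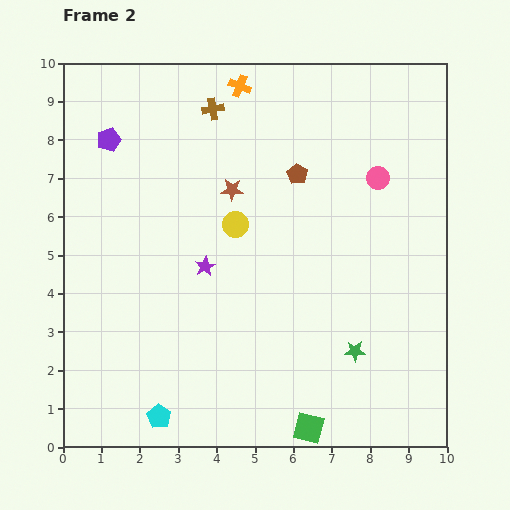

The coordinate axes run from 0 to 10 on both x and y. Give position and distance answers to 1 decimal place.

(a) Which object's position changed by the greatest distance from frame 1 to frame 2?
the yellow circle

(moved 2.1; next 1.4)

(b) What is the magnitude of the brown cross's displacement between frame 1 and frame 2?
1.4

The brown cross moved from (2.6, 8.3) to (3.9, 8.8), a distance of √(1.3² + 0.5²) ≈ 1.4.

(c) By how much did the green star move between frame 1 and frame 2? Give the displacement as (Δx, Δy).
(-0.4, -1.3)

The green star was at (8.0, 3.8) in frame 1 and (7.6, 2.5) in frame 2.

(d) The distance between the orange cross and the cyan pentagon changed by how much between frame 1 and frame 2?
+0.3

Distance in frame 1: 8.6. Distance in frame 2: 8.9.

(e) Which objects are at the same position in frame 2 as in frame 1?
the brown pentagon, the green square, the purple star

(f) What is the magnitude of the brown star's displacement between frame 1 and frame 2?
0.8

The brown star moved from (4.1, 6.0) to (4.4, 6.7), a distance of √(0.3² + 0.7²) ≈ 0.8.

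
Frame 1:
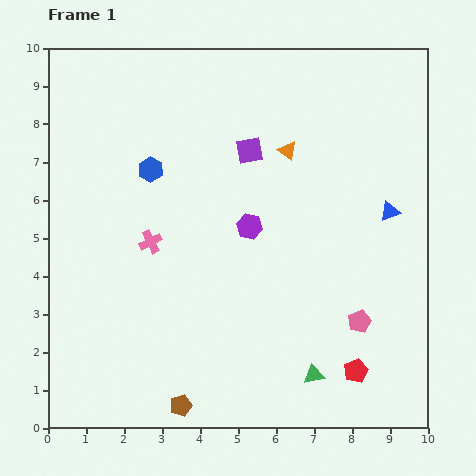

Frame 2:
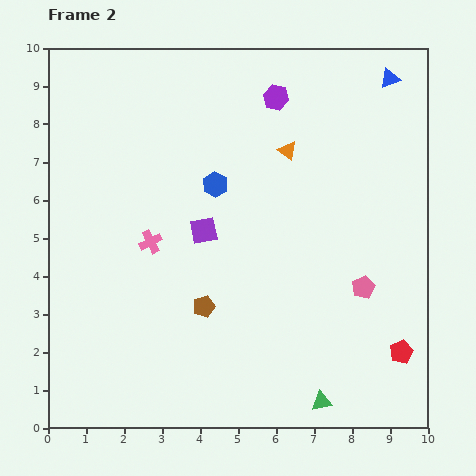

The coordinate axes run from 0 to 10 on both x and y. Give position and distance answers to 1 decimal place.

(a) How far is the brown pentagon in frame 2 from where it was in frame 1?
2.7

The brown pentagon moved from (3.5, 0.6) to (4.1, 3.2), a distance of √(0.6² + 2.6²) ≈ 2.7.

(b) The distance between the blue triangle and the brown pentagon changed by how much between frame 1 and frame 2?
+0.2

Distance in frame 1: 7.5. Distance in frame 2: 7.7.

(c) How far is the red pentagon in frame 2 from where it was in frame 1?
1.3

The red pentagon moved from (8.1, 1.5) to (9.3, 2.0), a distance of √(1.2² + 0.5²) ≈ 1.3.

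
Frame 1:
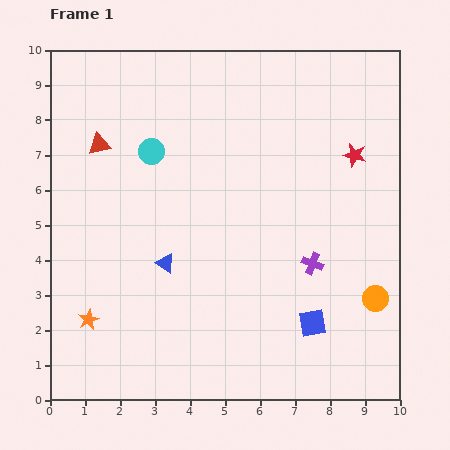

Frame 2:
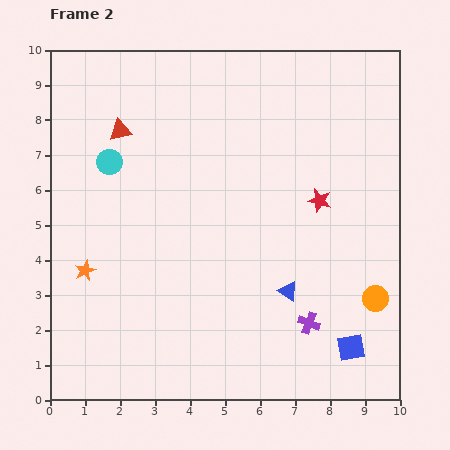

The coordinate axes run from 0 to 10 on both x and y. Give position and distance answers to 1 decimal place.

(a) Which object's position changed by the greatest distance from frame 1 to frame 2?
the blue triangle

(moved 3.6; next 1.7)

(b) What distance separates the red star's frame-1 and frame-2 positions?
1.6

The red star moved from (8.7, 7.0) to (7.7, 5.7), a distance of √(1.0² + 1.3²) ≈ 1.6.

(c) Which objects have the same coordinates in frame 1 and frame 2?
the orange circle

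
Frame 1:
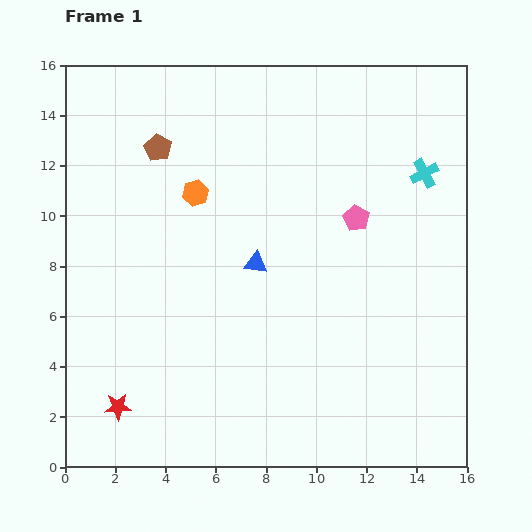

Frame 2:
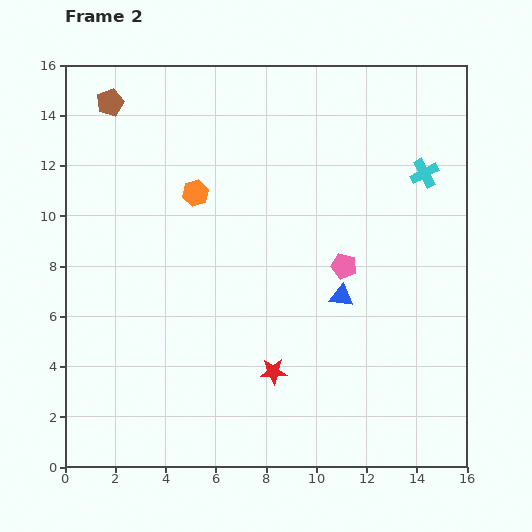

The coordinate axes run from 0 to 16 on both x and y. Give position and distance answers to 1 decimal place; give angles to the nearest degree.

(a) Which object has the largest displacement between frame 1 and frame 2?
the red star

(moved 6.4; next 3.6)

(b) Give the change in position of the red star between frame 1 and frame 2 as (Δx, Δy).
(6.2, 1.4)

The red star was at (2.1, 2.4) in frame 1 and (8.3, 3.8) in frame 2.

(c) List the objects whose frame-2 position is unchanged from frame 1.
the cyan cross, the orange hexagon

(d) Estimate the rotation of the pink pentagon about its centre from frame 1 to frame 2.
15° counter-clockwise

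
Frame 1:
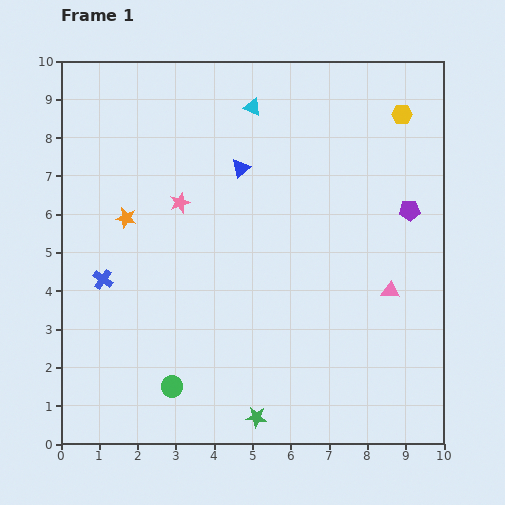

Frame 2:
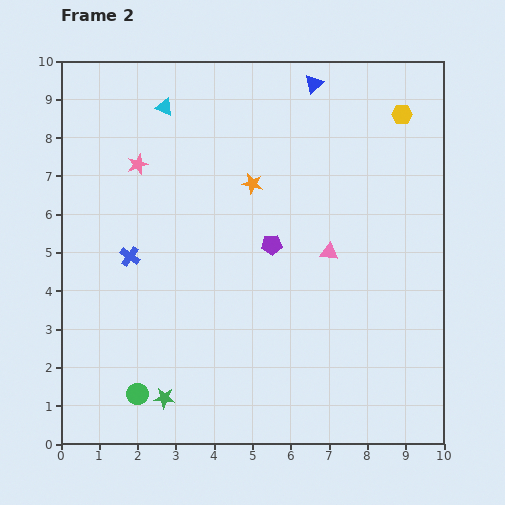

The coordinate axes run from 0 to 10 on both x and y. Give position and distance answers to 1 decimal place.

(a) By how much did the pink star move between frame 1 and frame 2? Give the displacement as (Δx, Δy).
(-1.1, 1.0)

The pink star was at (3.1, 6.3) in frame 1 and (2.0, 7.3) in frame 2.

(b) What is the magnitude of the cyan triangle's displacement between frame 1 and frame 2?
2.3

The cyan triangle moved from (5.0, 8.8) to (2.7, 8.8), a distance of √(2.3² + 0.0²) ≈ 2.3.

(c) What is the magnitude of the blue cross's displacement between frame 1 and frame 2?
0.9

The blue cross moved from (1.1, 4.3) to (1.8, 4.9), a distance of √(0.7² + 0.6²) ≈ 0.9.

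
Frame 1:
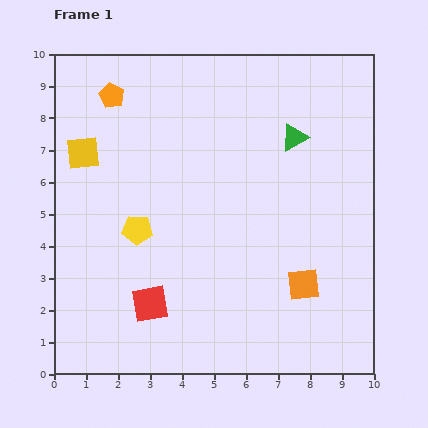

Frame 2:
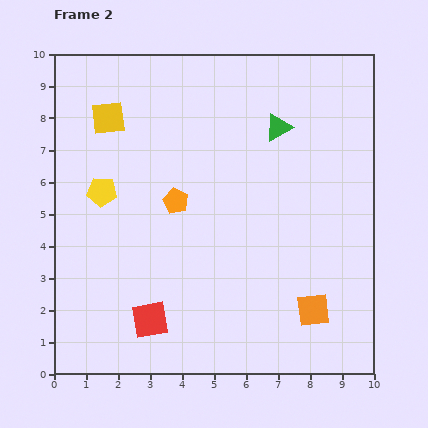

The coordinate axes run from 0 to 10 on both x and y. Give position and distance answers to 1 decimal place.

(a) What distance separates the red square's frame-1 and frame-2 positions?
0.5

The red square moved from (3.0, 2.2) to (3.0, 1.7), a distance of √(0.0² + 0.5²) ≈ 0.5.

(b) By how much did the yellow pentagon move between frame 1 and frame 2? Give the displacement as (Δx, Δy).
(-1.1, 1.2)

The yellow pentagon was at (2.6, 4.5) in frame 1 and (1.5, 5.7) in frame 2.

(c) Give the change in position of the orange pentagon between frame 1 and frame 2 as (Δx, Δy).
(2.0, -3.3)

The orange pentagon was at (1.8, 8.7) in frame 1 and (3.8, 5.4) in frame 2.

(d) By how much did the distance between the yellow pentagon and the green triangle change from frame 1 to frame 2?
+0.2

Distance in frame 1: 5.7. Distance in frame 2: 5.9.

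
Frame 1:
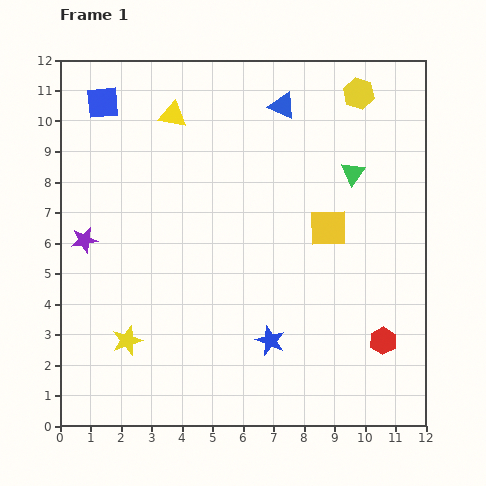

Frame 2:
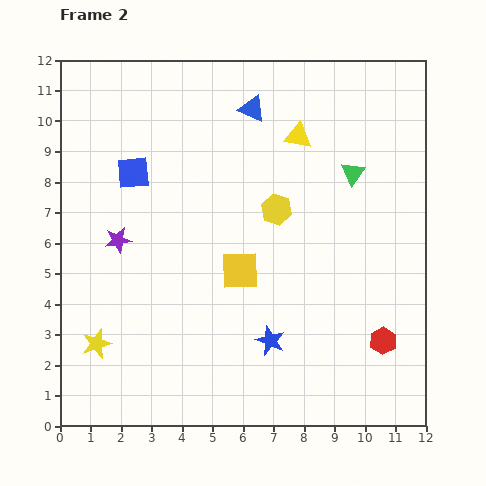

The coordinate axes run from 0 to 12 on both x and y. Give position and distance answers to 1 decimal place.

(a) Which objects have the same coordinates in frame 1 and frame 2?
the blue star, the red hexagon, the green triangle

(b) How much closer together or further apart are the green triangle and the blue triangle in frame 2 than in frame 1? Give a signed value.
+0.7

Distance in frame 1: 3.2. Distance in frame 2: 3.9.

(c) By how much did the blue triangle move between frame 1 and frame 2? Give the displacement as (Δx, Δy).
(-1.0, -0.1)

The blue triangle was at (7.3, 10.5) in frame 1 and (6.3, 10.4) in frame 2.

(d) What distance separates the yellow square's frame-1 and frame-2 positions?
3.2

The yellow square moved from (8.8, 6.5) to (5.9, 5.1), a distance of √(2.9² + 1.4²) ≈ 3.2.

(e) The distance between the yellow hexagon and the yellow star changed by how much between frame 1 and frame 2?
-3.7

Distance in frame 1: 11.1. Distance in frame 2: 7.4.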